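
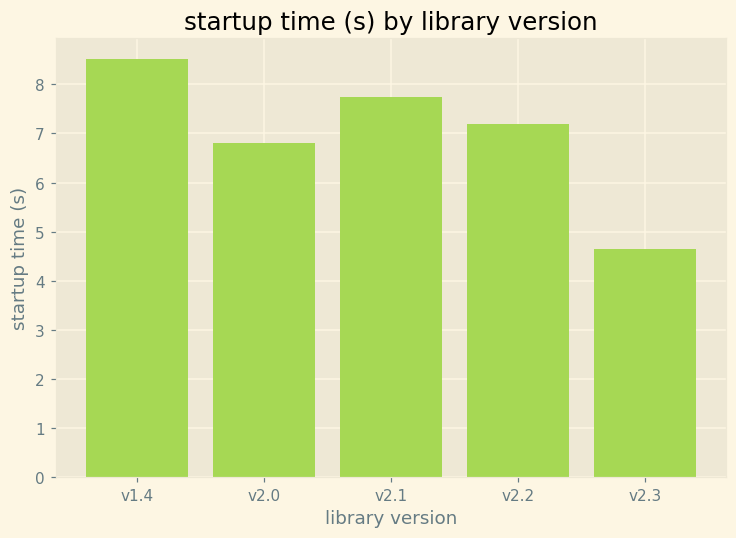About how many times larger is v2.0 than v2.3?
≈ 1.4×

v2.0 ≈ 7, v2.3 ≈ 5; 7/5 ≈ 1.4.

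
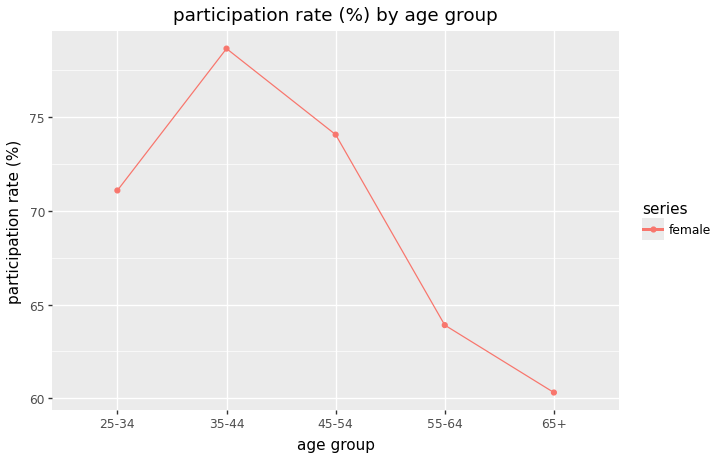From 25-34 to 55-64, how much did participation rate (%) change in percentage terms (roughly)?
≈ -11.1%

25-34 ≈ 72, 55-64 ≈ 64; (64 − 72) / 72 ≈ -11.1%.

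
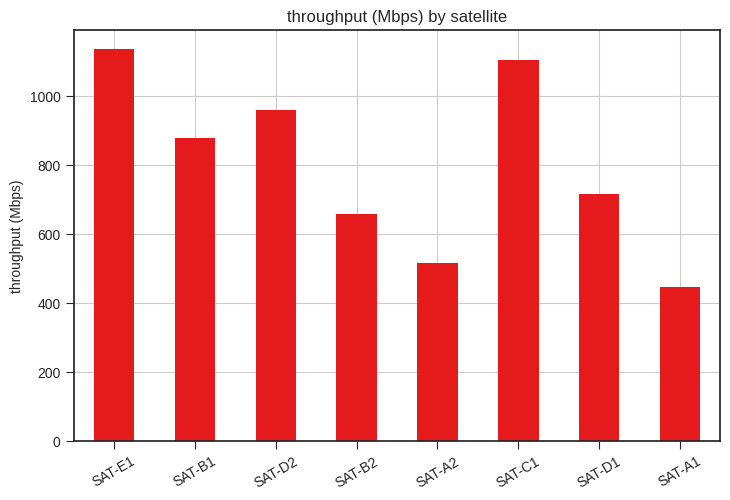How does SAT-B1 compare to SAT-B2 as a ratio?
≈ 1.29×

SAT-B1 ≈ 900, SAT-B2 ≈ 700; 900/700 ≈ 1.29.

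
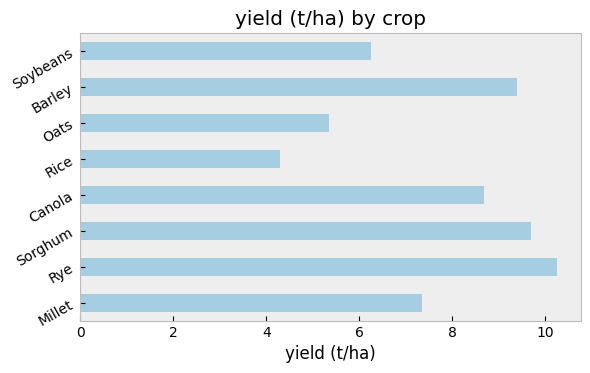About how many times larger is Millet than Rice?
Millet ≈ 7, Rice ≈ 4; 7/4 ≈ 1.75.

≈ 1.75×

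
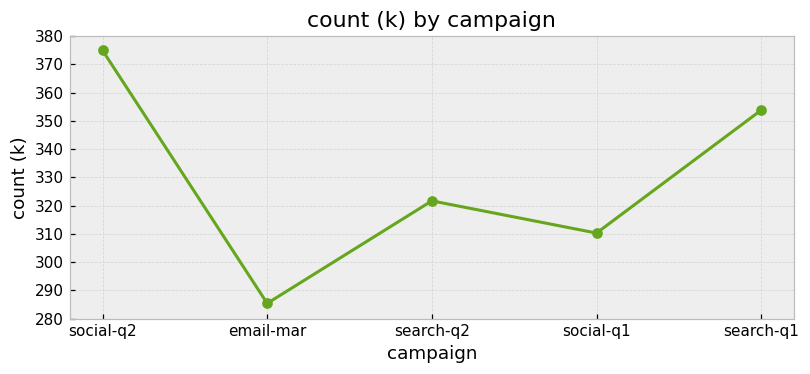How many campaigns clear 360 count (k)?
Above 360: social-q2.

1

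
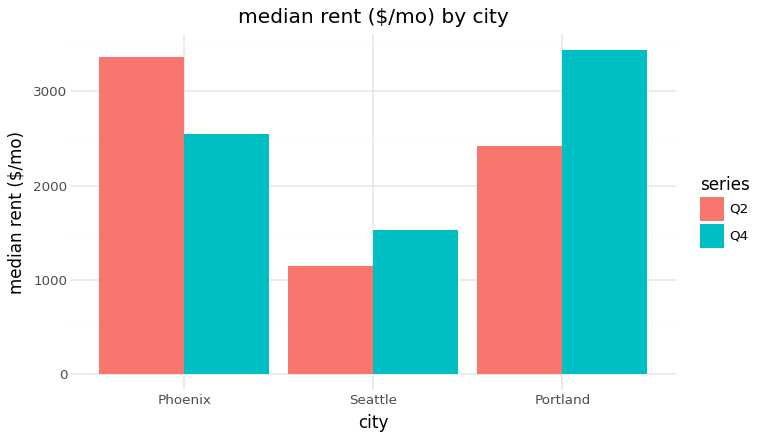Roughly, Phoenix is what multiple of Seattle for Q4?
Phoenix ≈ 2500, Seattle ≈ 1500; 2500/1500 ≈ 1.67.

≈ 1.67×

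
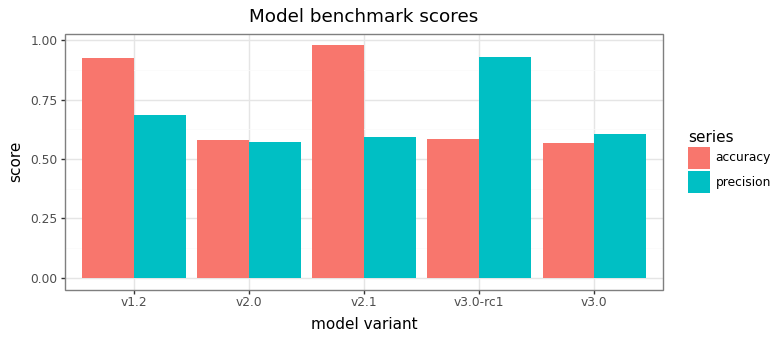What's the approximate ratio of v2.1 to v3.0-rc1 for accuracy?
v2.1 ≈ 1.0, v3.0-rc1 ≈ 0.6; 1.0/0.6 ≈ 1.67.

≈ 1.67×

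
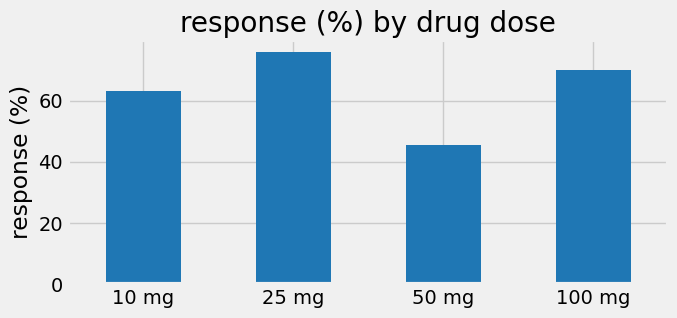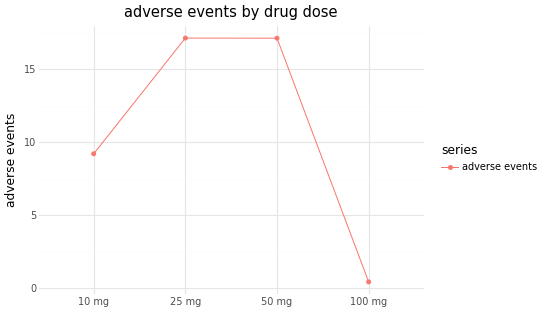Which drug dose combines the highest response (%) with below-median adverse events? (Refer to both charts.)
100 mg

Chart 2 median adverse events ≈ 14; below-median drug doses: 10 mg, 100 mg. Among those, 100 mg has the highest response (%) (≈ 70).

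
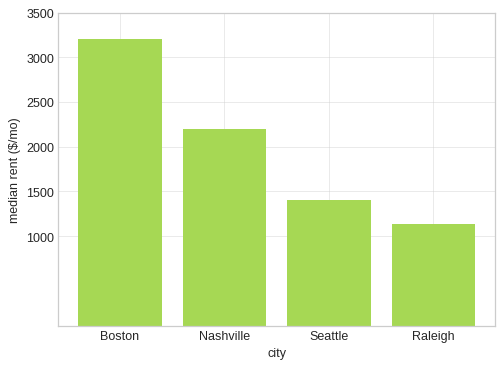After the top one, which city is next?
Top 3: Boston ≈ 3000, Nashville ≈ 2000, Seattle ≈ 1500.

Nashville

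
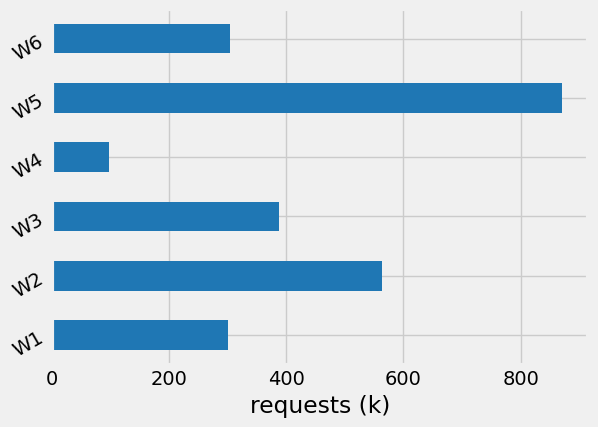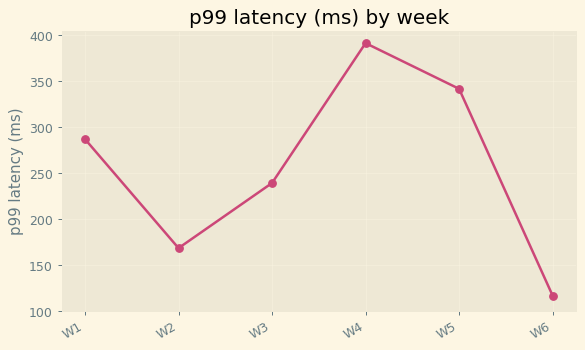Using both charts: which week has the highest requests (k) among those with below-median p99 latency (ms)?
W2

Chart 2 median p99 latency (ms) ≈ 250; below-median weeks: W2, W3, W6. Among those, W2 has the highest requests (k) (≈ 600).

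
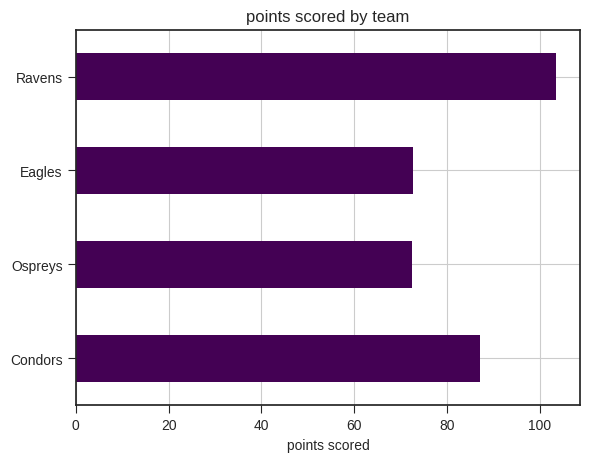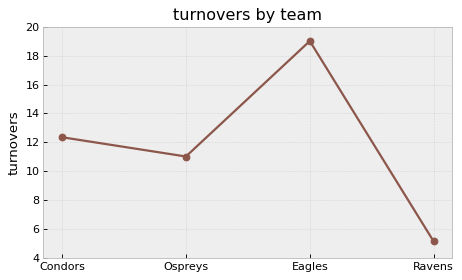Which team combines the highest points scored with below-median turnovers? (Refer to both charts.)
Chart 2 median turnovers ≈ 12; below-median teams: Ospreys, Ravens. Among those, Ravens has the highest points scored (≈ 100).

Ravens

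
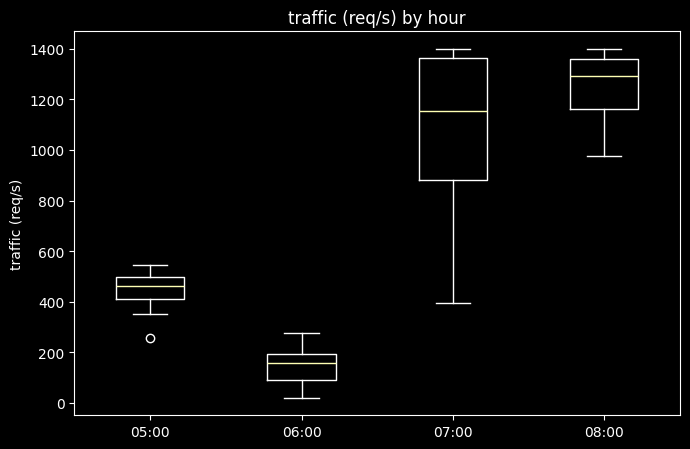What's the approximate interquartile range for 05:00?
Q3 ≈ 500, Q1 ≈ 400; IQR ≈ 100.

≈ 100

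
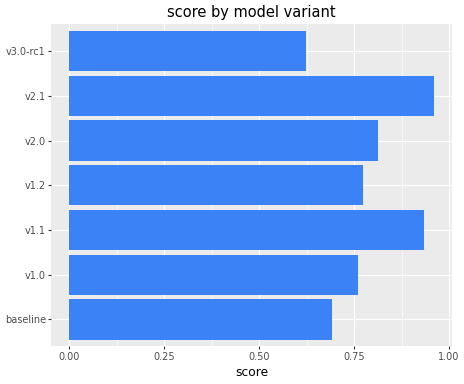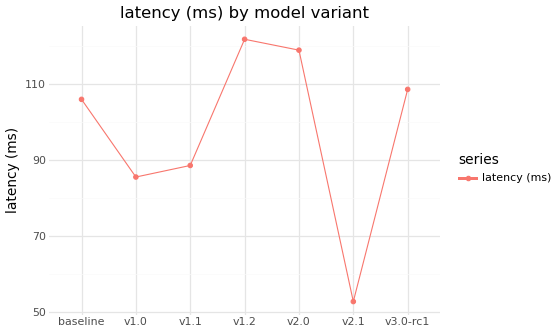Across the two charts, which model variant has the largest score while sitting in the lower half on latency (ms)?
Chart 2 median latency (ms) ≈ 100; below-median model variants: v1.0, v1.1, v2.1. Among those, v2.1 has the highest score (≈ 1).

v2.1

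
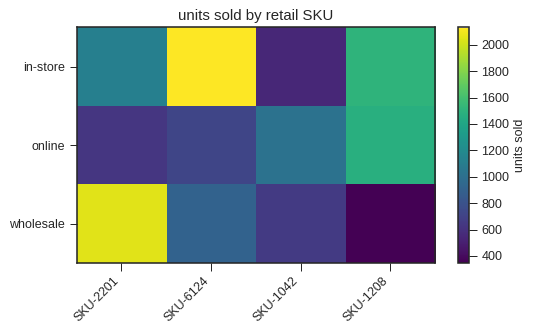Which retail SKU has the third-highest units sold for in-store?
SKU-2201

Top 4 for in-store: SKU-6124 ≈ 2200, SKU-1208 ≈ 1600, SKU-2201 ≈ 1200, SKU-1042 ≈ 600.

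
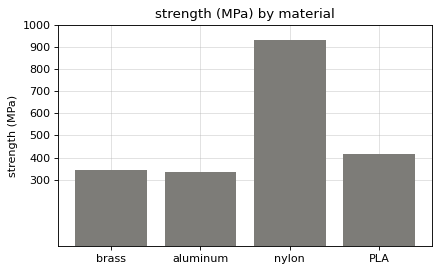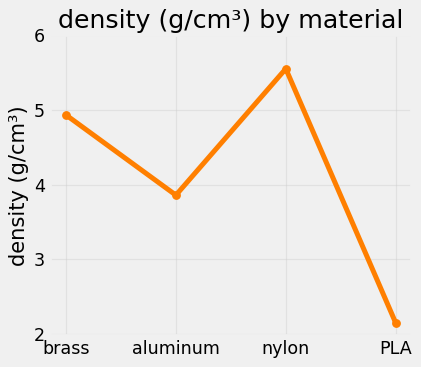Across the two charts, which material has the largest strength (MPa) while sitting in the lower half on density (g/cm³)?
Chart 2 median density (g/cm³) ≈ 4; below-median materials: aluminum, PLA. Among those, PLA has the highest strength (MPa) (≈ 400).

PLA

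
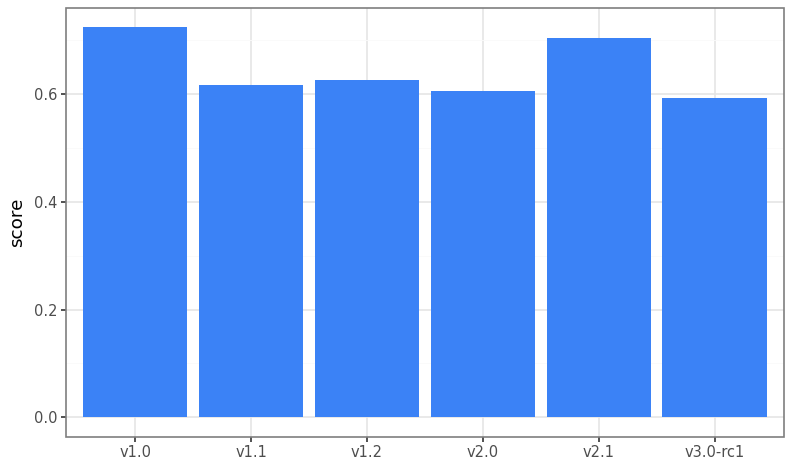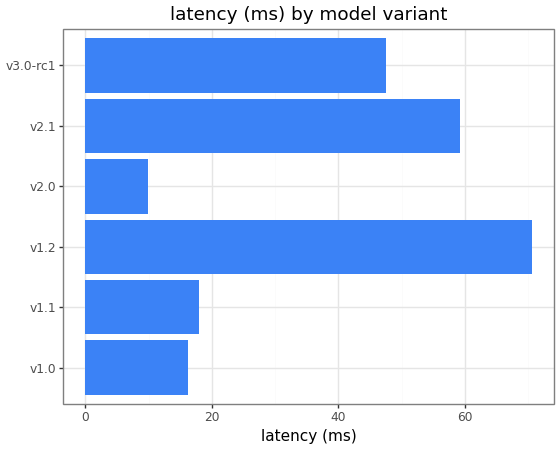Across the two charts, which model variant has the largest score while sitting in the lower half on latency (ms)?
v1.0

Chart 2 median latency (ms) ≈ 30; below-median model variants: v1.0, v1.1, v2.0. Among those, v1.0 has the highest score (≈ 0.7).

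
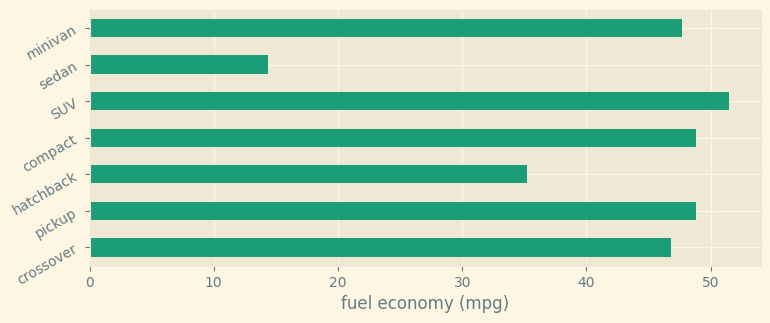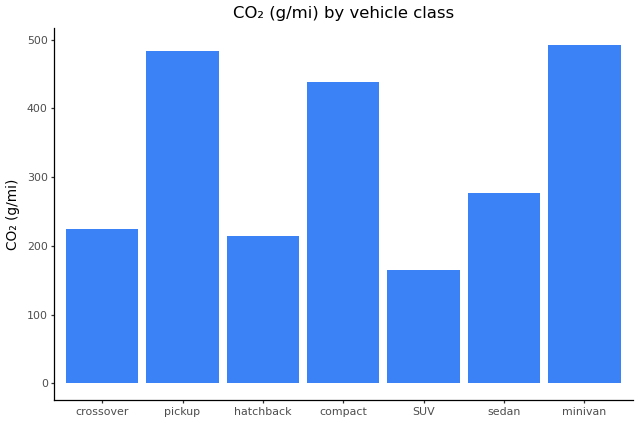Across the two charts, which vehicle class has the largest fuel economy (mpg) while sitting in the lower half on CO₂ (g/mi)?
SUV

Chart 2 median CO₂ (g/mi) ≈ 300; below-median vehicle classes: crossover, hatchback, SUV. Among those, SUV has the highest fuel economy (mpg) (≈ 50).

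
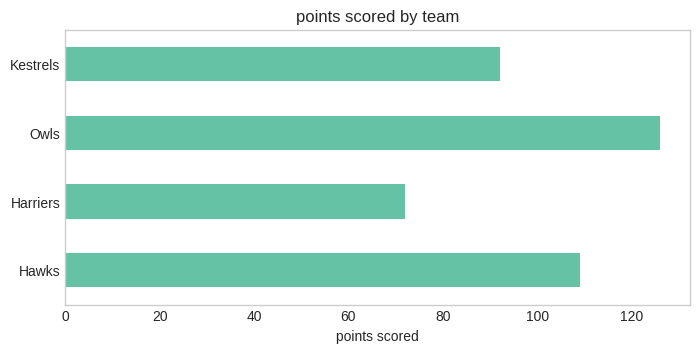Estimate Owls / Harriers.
≈ 1.5×

Owls ≈ 120, Harriers ≈ 80; 120/80 ≈ 1.5.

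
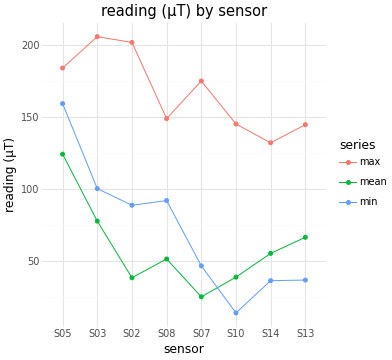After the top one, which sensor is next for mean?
S03

Top 3 for mean: S05 ≈ 120, S03 ≈ 80, S13 ≈ 60.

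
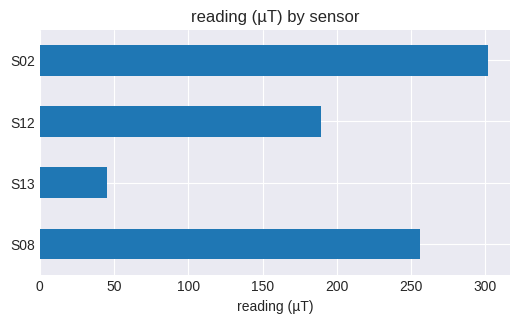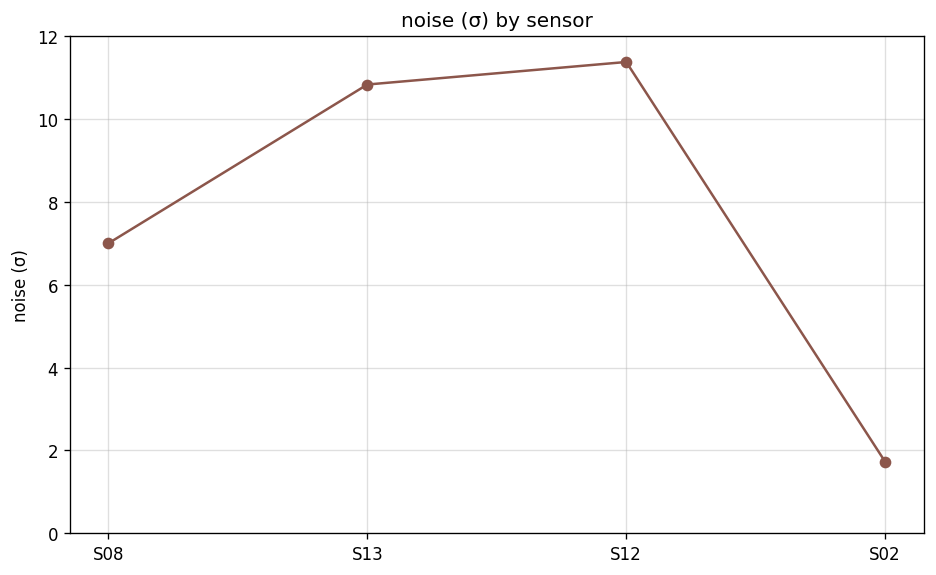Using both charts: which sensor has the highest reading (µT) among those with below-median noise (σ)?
Chart 2 median noise (σ) ≈ 8; below-median sensors: S08, S02. Among those, S02 has the highest reading (µT) (≈ 300).

S02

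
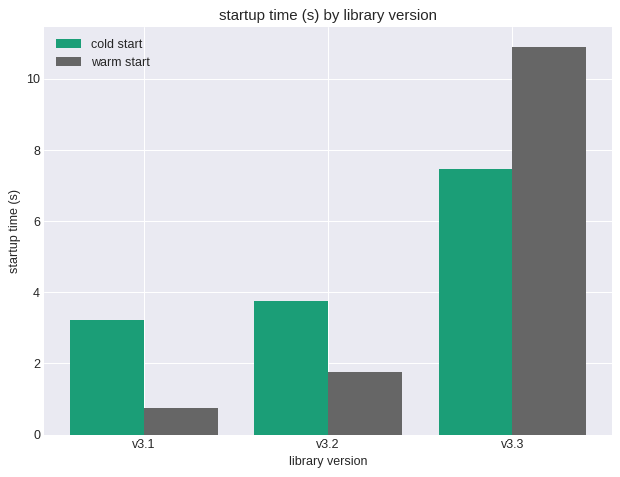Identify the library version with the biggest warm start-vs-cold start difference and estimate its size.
v3.3, ≈ 4 s

v3.3: warm start ≈ 11, cold start ≈ 7 → gap ≈ 4. Next-largest (v3.1) is only ≈ 2.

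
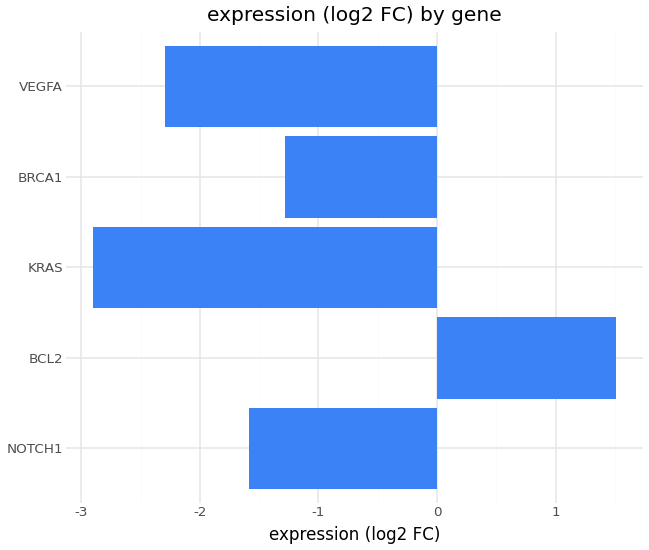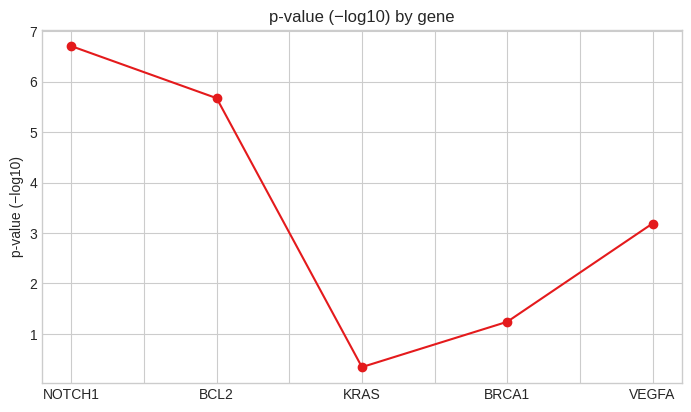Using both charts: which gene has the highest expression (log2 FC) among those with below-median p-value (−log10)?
Chart 2 median p-value (−log10) ≈ 3; below-median genes: KRAS, BRCA1. Among those, BRCA1 has the highest expression (log2 FC) (≈ -1.2).

BRCA1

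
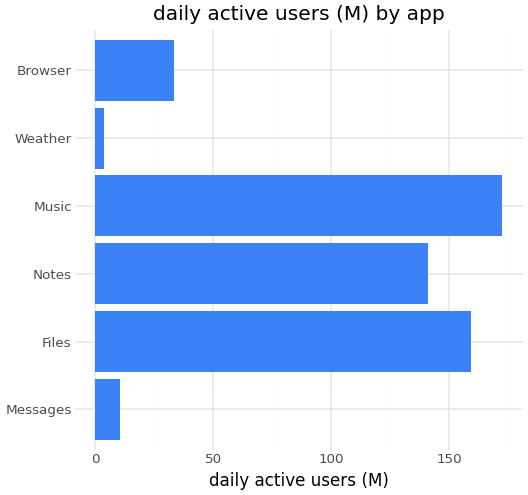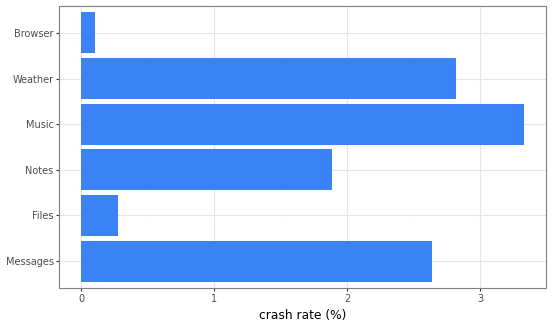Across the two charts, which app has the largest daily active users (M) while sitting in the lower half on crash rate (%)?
Chart 2 median crash rate (%) ≈ 2.5; below-median apps: Files, Notes, Browser. Among those, Files has the highest daily active users (M) (≈ 160).

Files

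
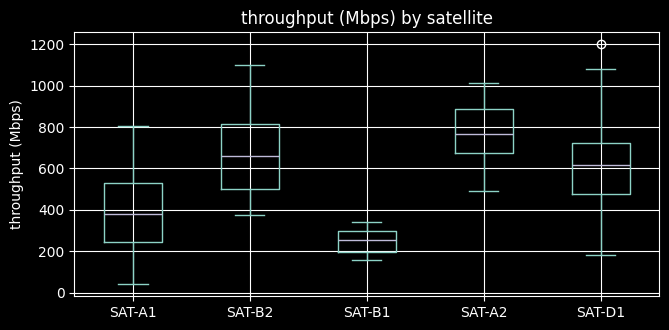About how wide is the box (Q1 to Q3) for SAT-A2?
≈ 250

Q3 ≈ 900, Q1 ≈ 650; IQR ≈ 250.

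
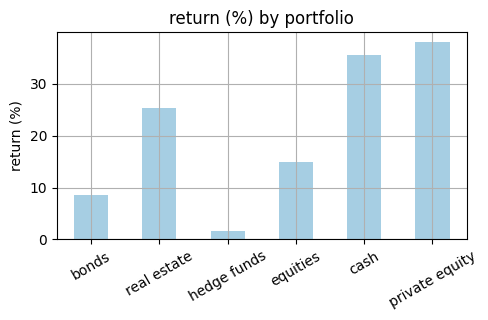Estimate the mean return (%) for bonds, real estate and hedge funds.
(10 + 25 + 0) / 3 ≈ 12.

≈ 12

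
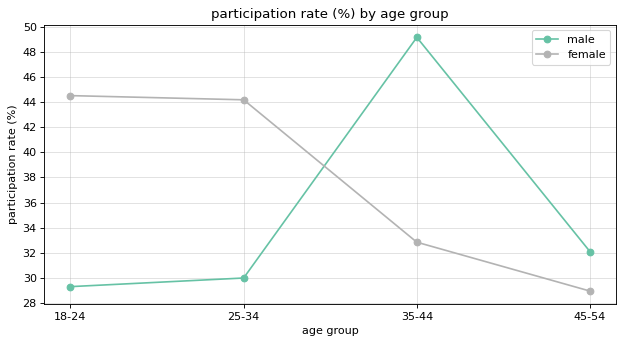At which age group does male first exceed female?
35-44

25-34: male ≈ 30 vs female ≈ 44 (not yet); 35-44: male ≈ 50 vs female ≈ 32 (first crossover).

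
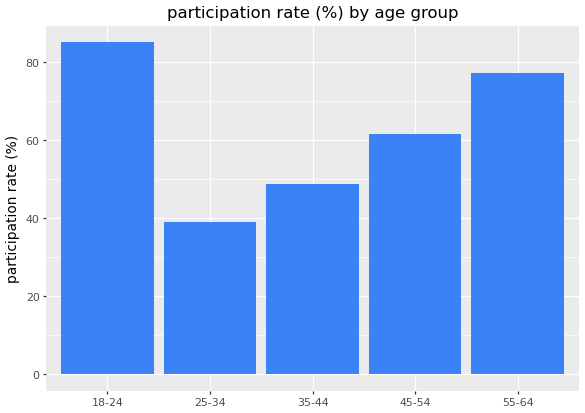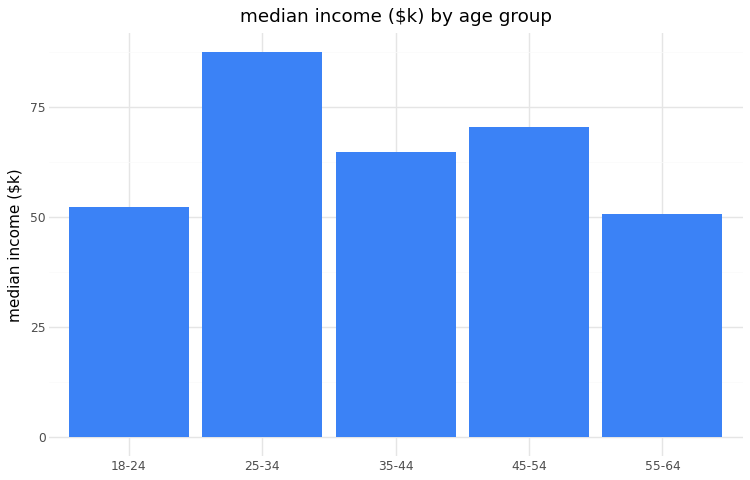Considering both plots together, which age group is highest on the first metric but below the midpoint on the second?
Chart 2 median median income ($k) ≈ 60; below-median age groups: 18-24, 55-64. Among those, 18-24 has the highest participation rate (%) (≈ 90).

18-24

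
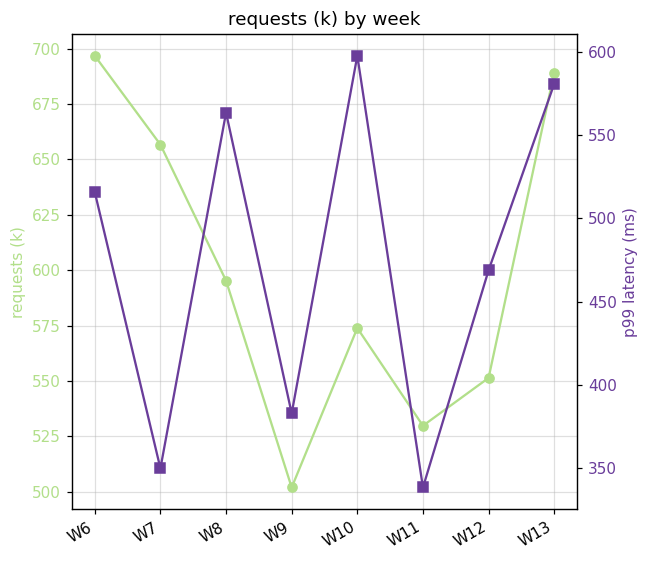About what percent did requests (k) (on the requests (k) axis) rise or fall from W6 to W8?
≈ -14.3%

W6 ≈ 700, W8 ≈ 600; (600 − 700) / 700 ≈ -14.3%.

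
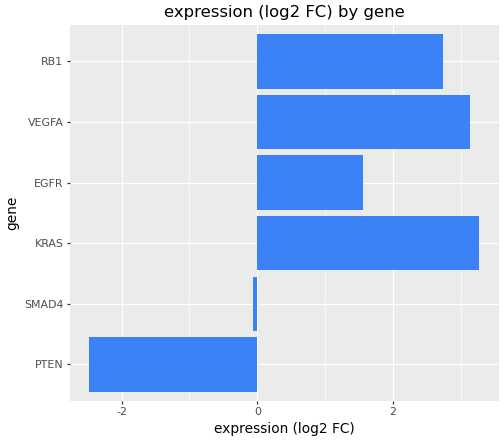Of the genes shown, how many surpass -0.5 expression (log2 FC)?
Above -0.5: SMAD4, KRAS, EGFR, VEGFA, RB1.

5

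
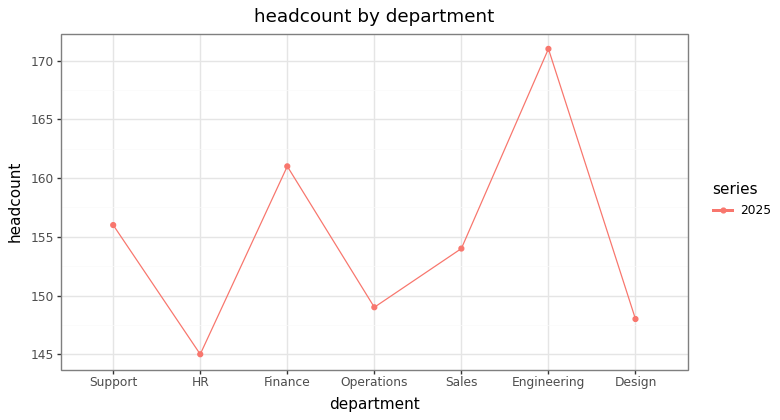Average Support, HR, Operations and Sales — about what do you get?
(155 + 145 + 150 + 155) / 4 ≈ 151.

≈ 151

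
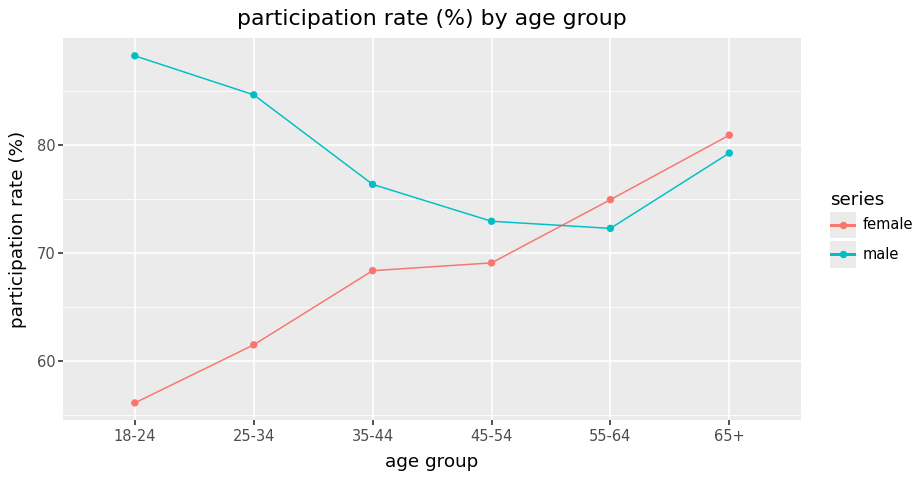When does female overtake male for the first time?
55-64

45-54: female ≈ 70 vs male ≈ 75 (not yet); 55-64: female ≈ 75 vs male ≈ 70 (first crossover).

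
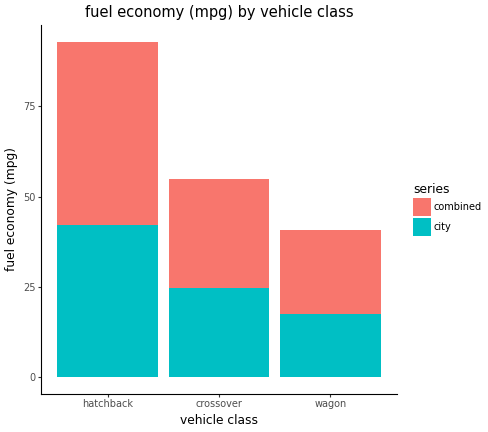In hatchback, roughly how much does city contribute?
≈ 40

city top ≈ 40, bottom ≈ 0; segment ≈ 40.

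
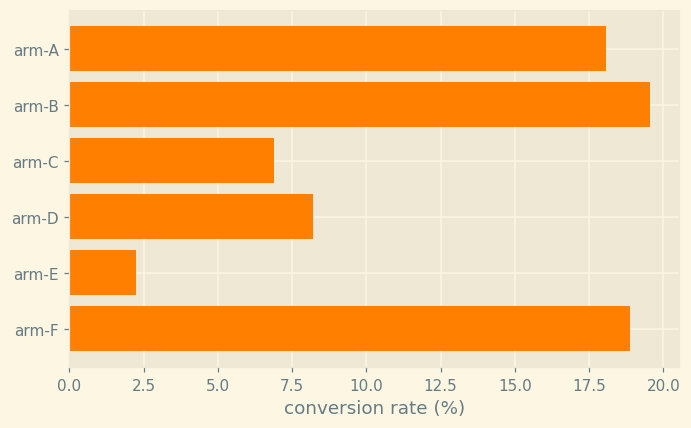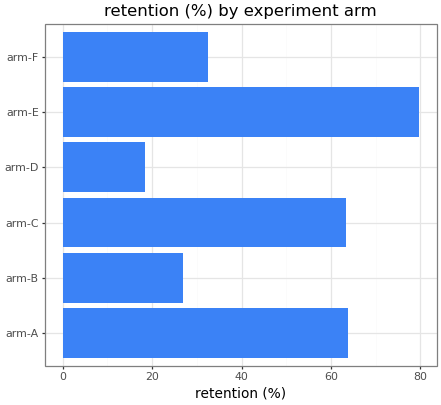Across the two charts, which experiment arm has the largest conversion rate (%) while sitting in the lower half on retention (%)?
arm-B

Chart 2 median retention (%) ≈ 50; below-median experiment arms: arm-B, arm-D, arm-F. Among those, arm-B has the highest conversion rate (%) (≈ 20).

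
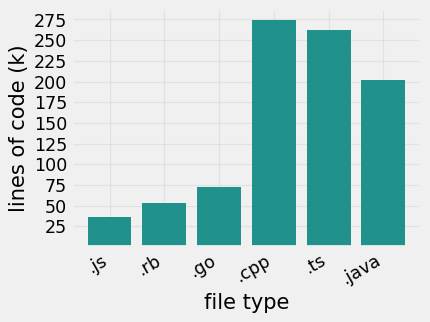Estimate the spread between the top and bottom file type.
Max .cpp ≈ 275, min .js ≈ 25; range ≈ 250.

≈ 250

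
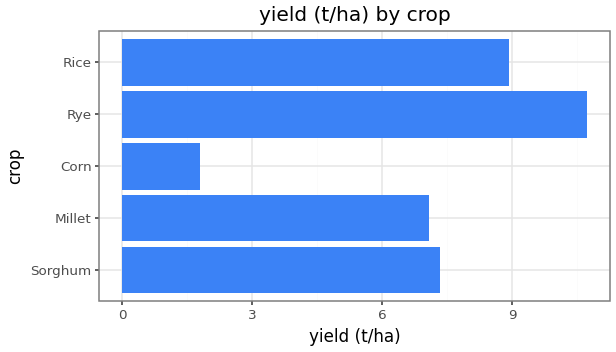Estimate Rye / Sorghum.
Rye ≈ 11, Sorghum ≈ 7; 11/7 ≈ 1.57.

≈ 1.57×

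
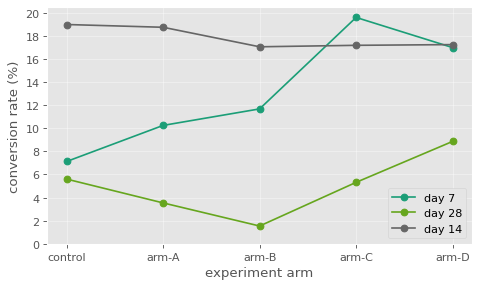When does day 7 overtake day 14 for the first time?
arm-C

arm-B: day 7 ≈ 12 vs day 14 ≈ 18 (not yet); arm-C: day 7 ≈ 20 vs day 14 ≈ 18 (first crossover).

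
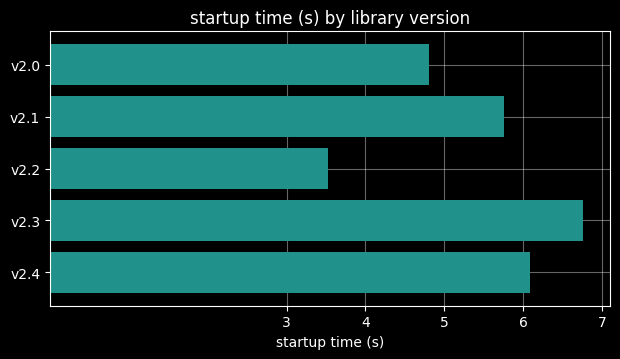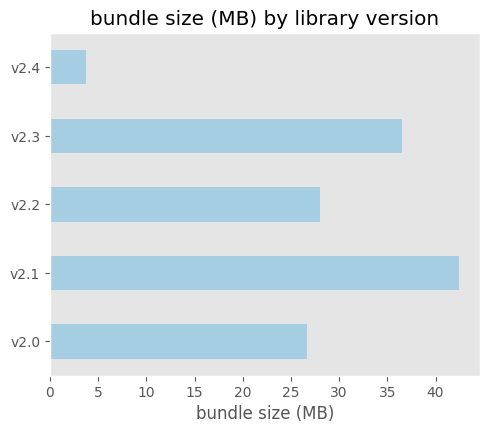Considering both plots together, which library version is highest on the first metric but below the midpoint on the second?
v2.4

Chart 2 median bundle size (MB) ≈ 30; below-median library versions: v2.0, v2.4. Among those, v2.4 has the highest startup time (s) (≈ 6).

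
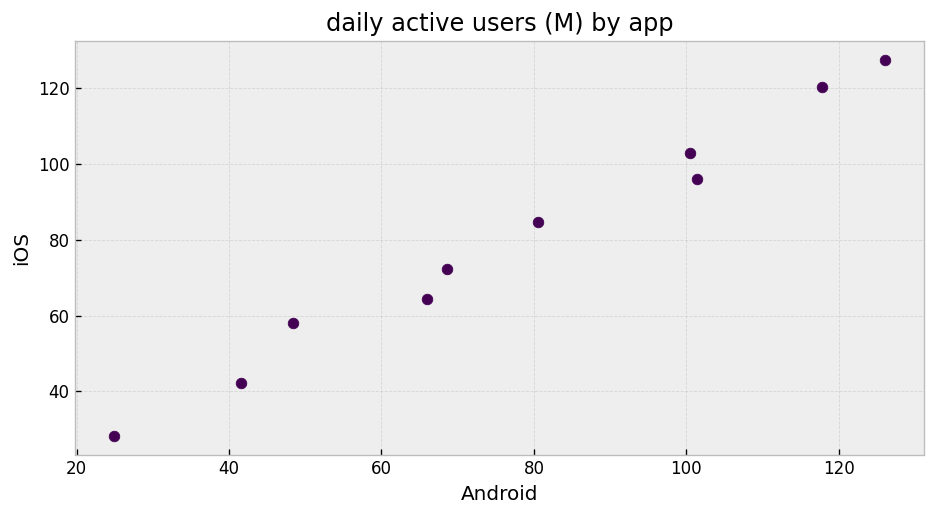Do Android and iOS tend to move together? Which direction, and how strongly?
Points are positively correlated; strong (|r| ≈ 1.0).

positive, strong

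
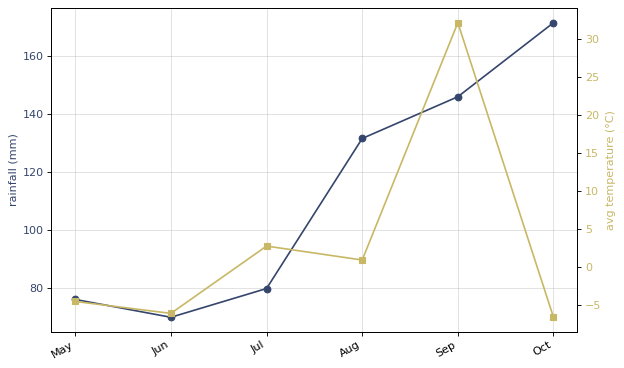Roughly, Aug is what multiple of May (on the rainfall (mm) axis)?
≈ 1.62×

Aug ≈ 130, May ≈ 80; 130/80 ≈ 1.62.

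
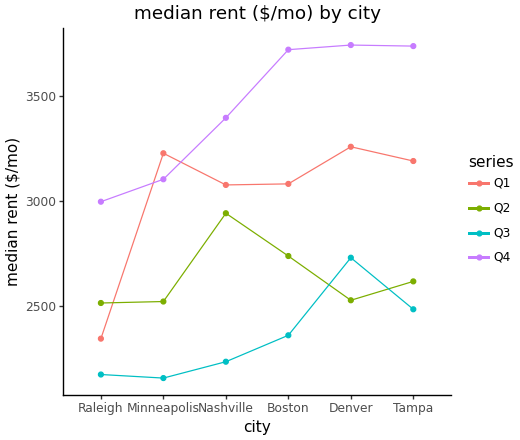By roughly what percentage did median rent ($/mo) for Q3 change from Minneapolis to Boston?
Minneapolis ≈ 2200, Boston ≈ 2400; (2400 − 2200) / 2200 ≈ +9.1%.

≈ +9.1%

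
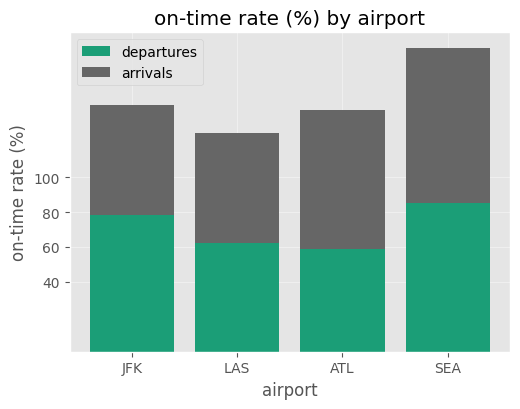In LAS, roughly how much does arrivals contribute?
arrivals top ≈ 120, bottom ≈ 60; segment ≈ 60.

≈ 60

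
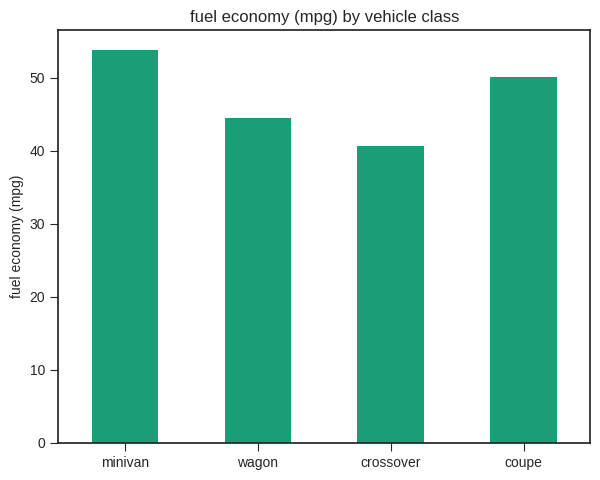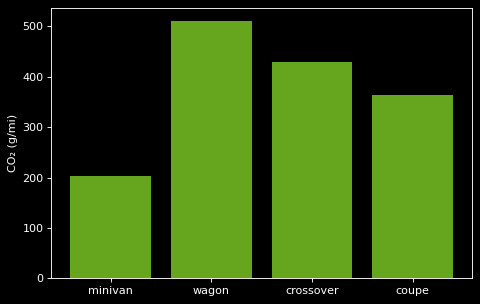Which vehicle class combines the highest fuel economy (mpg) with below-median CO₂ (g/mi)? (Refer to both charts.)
minivan

Chart 2 median CO₂ (g/mi) ≈ 400; below-median vehicle classes: minivan, coupe. Among those, minivan has the highest fuel economy (mpg) (≈ 55).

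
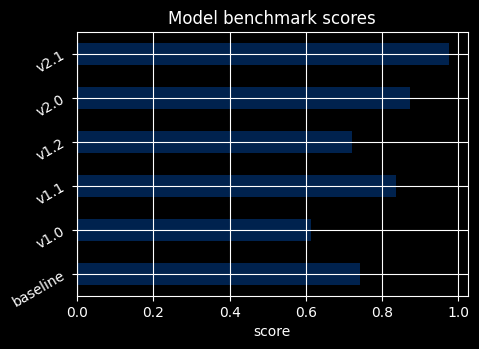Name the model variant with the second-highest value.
v2.0

Top 3: v2.1 ≈ 1.0, v2.0 ≈ 0.9, v1.1 ≈ 0.8.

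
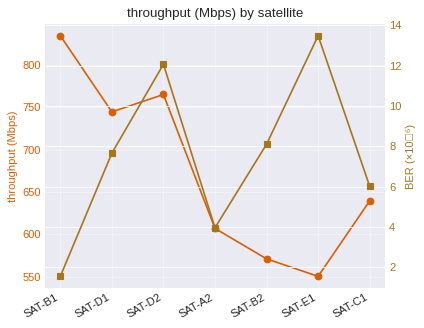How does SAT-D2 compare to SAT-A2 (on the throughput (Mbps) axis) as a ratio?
SAT-D2 ≈ 775, SAT-A2 ≈ 600; 775/600 ≈ 1.29.

≈ 1.29×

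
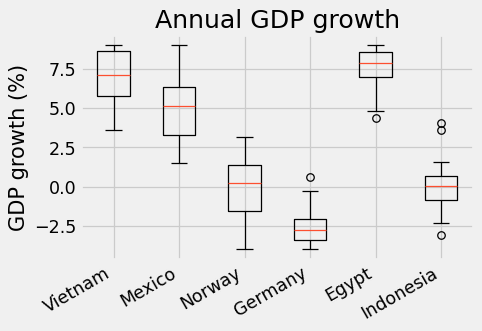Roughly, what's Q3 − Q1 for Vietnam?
Q3 ≈ 9, Q1 ≈ 6; IQR ≈ 3.

≈ 3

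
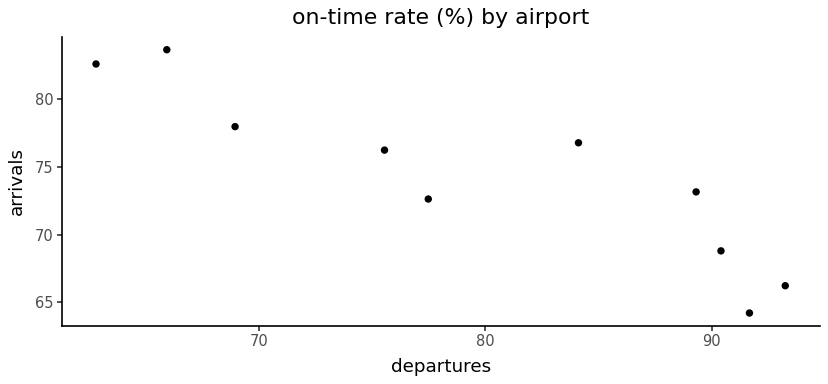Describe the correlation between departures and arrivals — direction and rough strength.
Points are negatively correlated; strong (|r| ≈ 0.9).

negative, strong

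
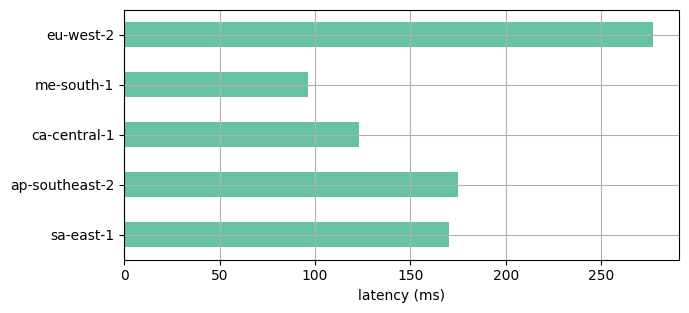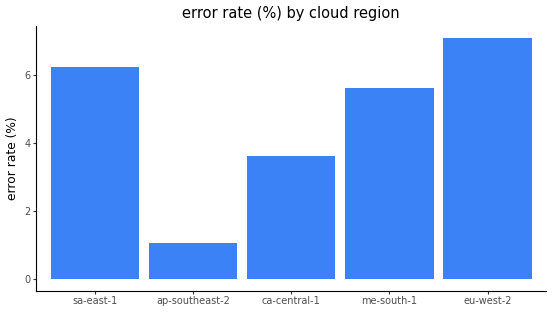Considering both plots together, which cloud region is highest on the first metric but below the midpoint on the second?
Chart 2 median error rate (%) ≈ 6; below-median cloud regions: ap-southeast-2, ca-central-1. Among those, ap-southeast-2 has the highest latency (ms) (≈ 150).

ap-southeast-2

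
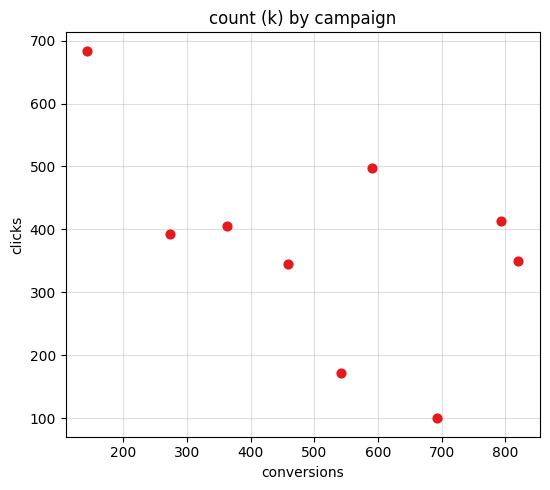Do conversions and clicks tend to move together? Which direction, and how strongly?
negative, moderate

Points are negatively correlated; moderate (|r| ≈ 0.5).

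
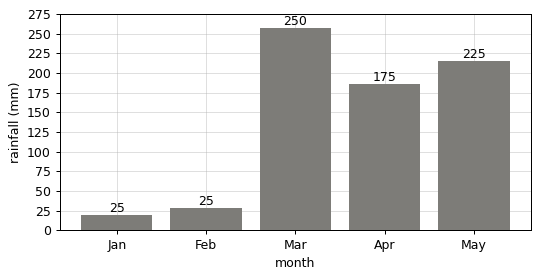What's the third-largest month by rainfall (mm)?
Top 4: Mar ≈ 250, May ≈ 225, Apr ≈ 175, Feb ≈ 25.

Apr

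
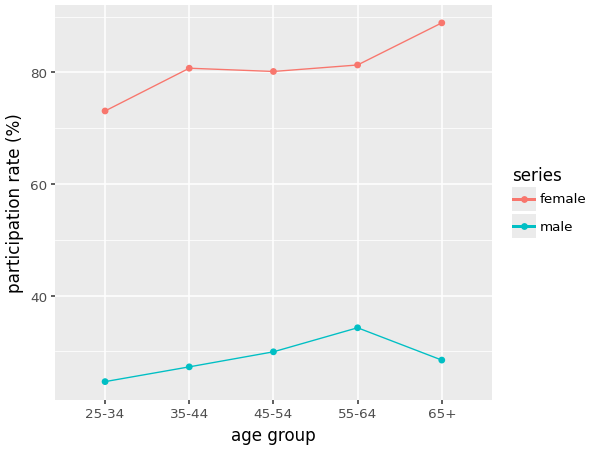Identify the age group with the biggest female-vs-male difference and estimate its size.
65+, ≈ 60 %

65+: female ≈ 90, male ≈ 30 → gap ≈ 60. Next-largest (35-44) is only ≈ 50.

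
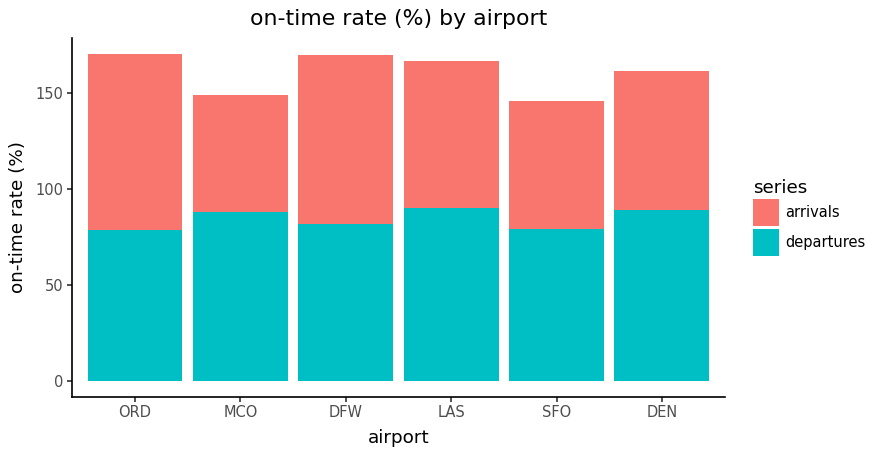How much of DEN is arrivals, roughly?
≈ 80

arrivals top ≈ 160, bottom ≈ 80; segment ≈ 80.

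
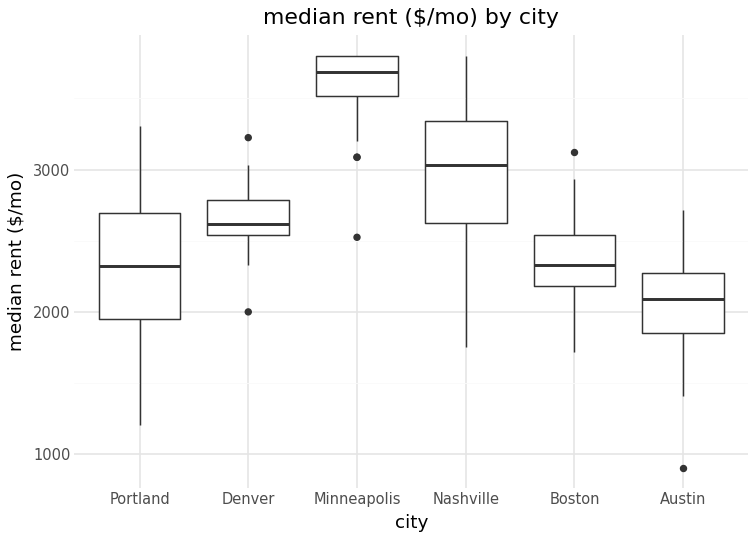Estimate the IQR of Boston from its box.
Q3 ≈ 2600, Q1 ≈ 2200; IQR ≈ 400.

≈ 400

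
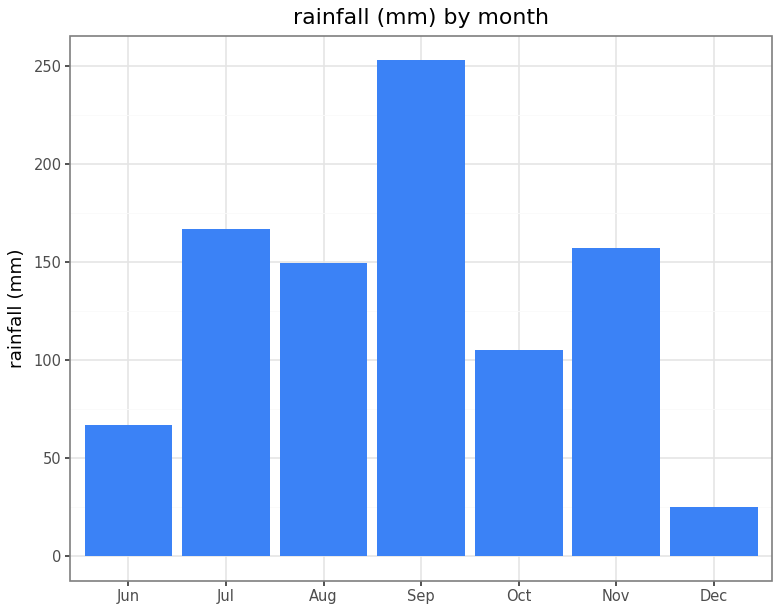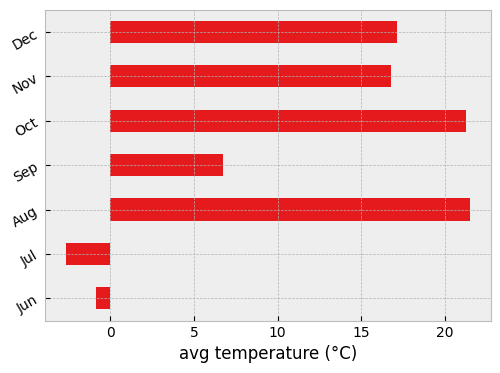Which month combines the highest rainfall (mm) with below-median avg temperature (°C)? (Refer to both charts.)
Sep

Chart 2 median avg temperature (°C) ≈ 16; below-median months: Jun, Jul, Sep. Among those, Sep has the highest rainfall (mm) (≈ 250).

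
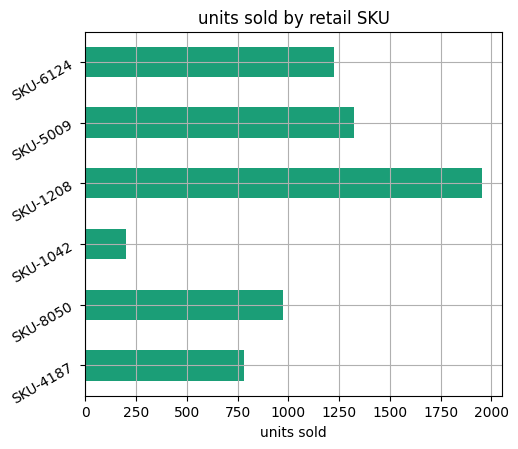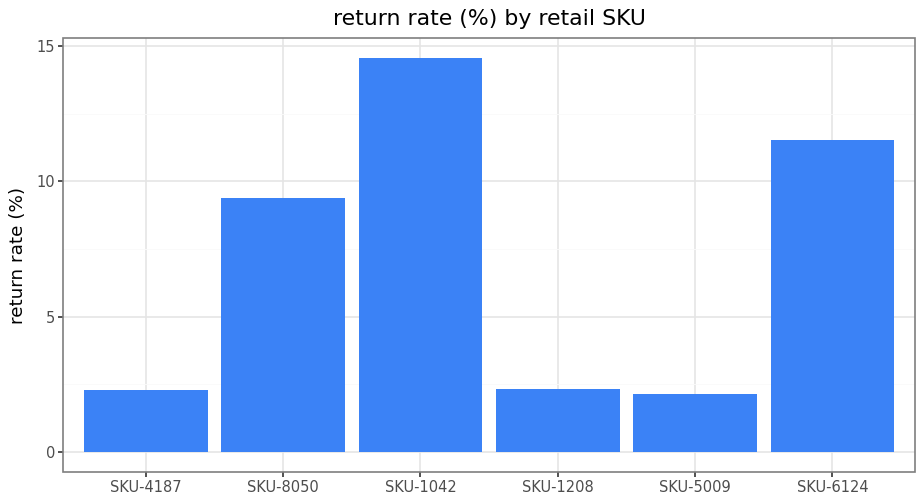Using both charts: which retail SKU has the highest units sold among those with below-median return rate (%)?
Chart 2 median return rate (%) ≈ 6; below-median retail SKUs: SKU-4187, SKU-1208, SKU-5009. Among those, SKU-1208 has the highest units sold (≈ 2000).

SKU-1208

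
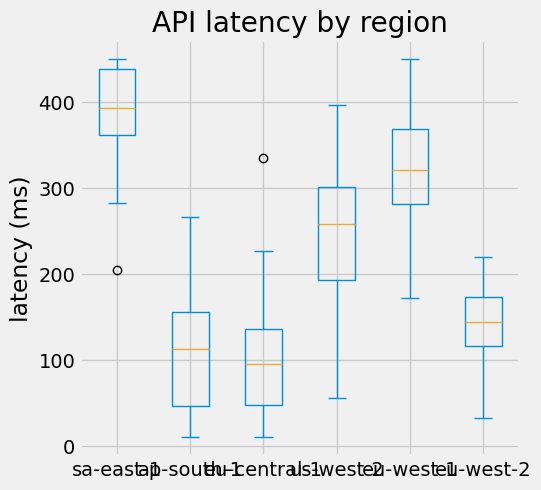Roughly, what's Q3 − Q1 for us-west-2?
Q3 ≈ 300, Q1 ≈ 200; IQR ≈ 100.

≈ 100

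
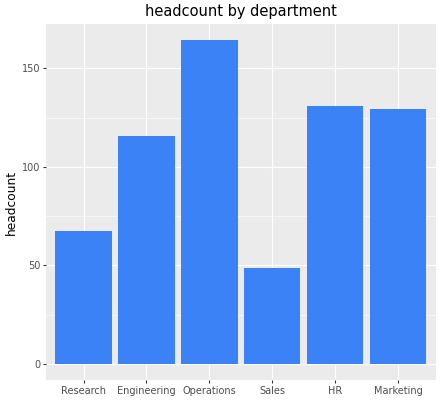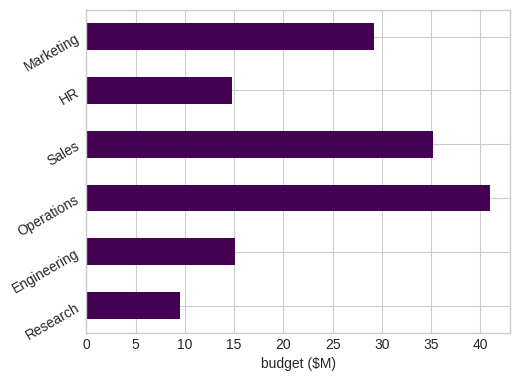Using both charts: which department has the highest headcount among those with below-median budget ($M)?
HR

Chart 2 median budget ($M) ≈ 20; below-median departments: Research, Engineering, HR. Among those, HR has the highest headcount (≈ 140).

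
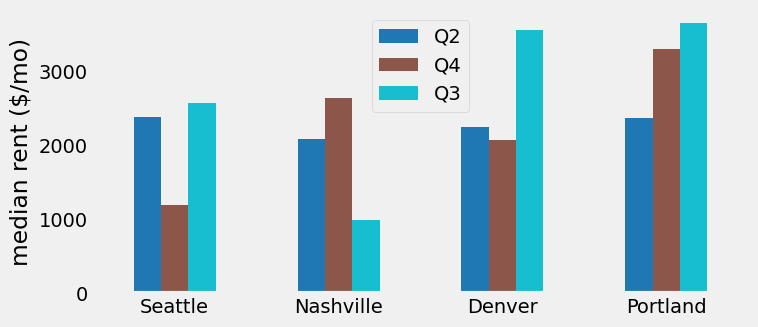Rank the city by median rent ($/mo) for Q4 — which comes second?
Nashville

Top 3 for Q4: Portland ≈ 3500, Nashville ≈ 2500, Denver ≈ 2000.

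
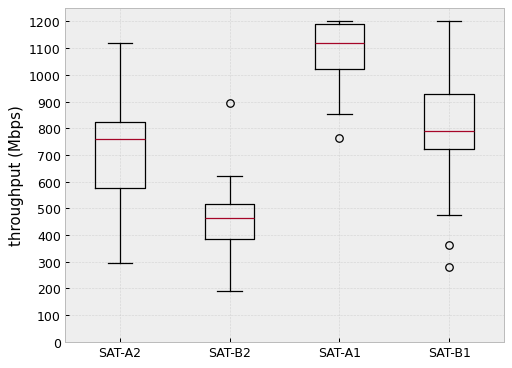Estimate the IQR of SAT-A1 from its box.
Q3 ≈ 1200, Q1 ≈ 1000; IQR ≈ 200.

≈ 200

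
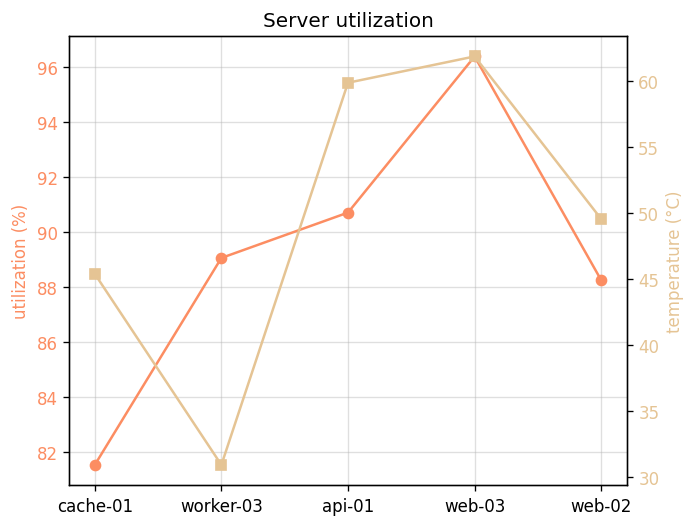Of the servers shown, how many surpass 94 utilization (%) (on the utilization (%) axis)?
Above 94: web-03.

1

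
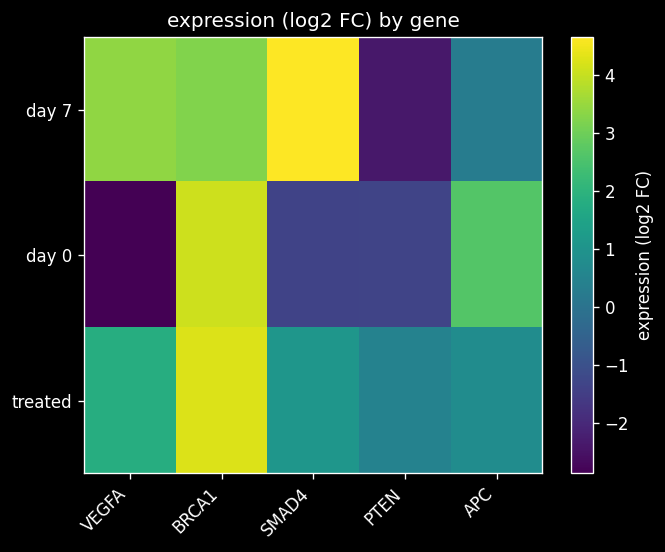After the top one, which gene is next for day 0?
Top 3 for day 0: BRCA1 ≈ 4, APC ≈ 3, PTEN ≈ -1.

APC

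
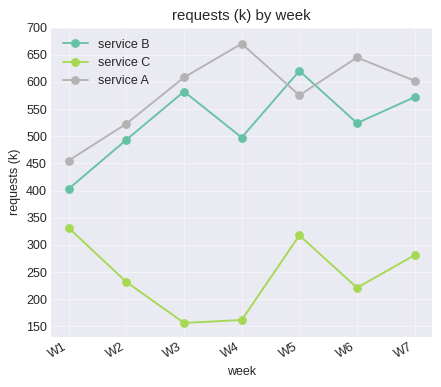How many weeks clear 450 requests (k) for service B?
Above 450: W2, W3, W4, W5, W6, W7.

6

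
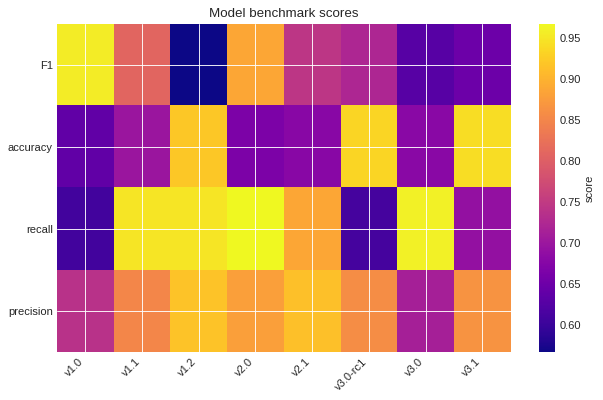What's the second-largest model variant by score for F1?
v2.0

Top 3 for F1: v1.0 ≈ 0.95, v2.0 ≈ 0.90, v1.1 ≈ 0.80.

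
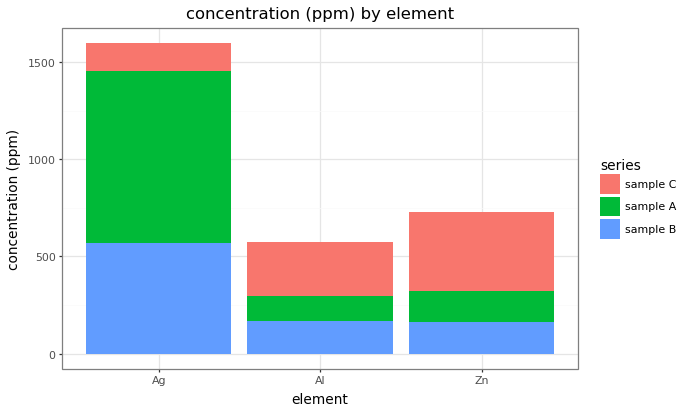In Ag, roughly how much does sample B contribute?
≈ 600

sample B top ≈ 600, bottom ≈ 0; segment ≈ 600.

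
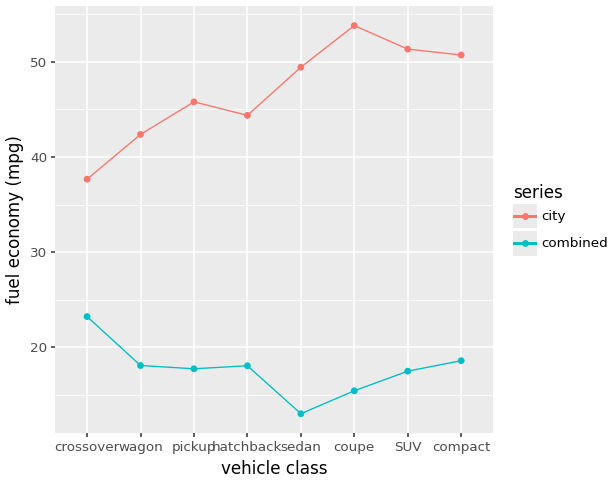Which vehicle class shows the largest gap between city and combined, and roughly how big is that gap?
coupe, ≈ 40 mpg

coupe: city ≈ 55, combined ≈ 15 → gap ≈ 40. Next-largest (sedan) is only ≈ 35.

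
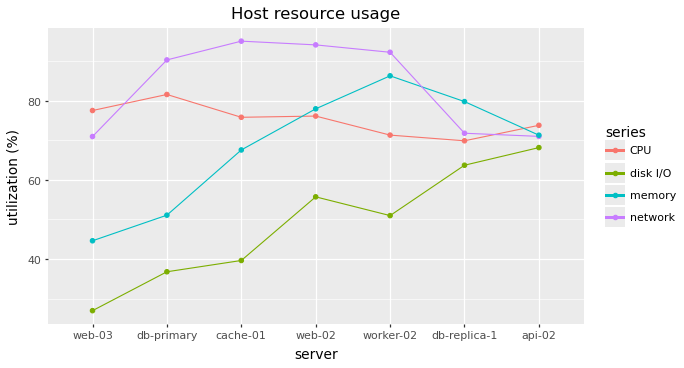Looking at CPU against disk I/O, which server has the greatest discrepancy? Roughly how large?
web-03: CPU ≈ 80, disk I/O ≈ 30 → gap ≈ 50. Next-largest (db-primary) is only ≈ 40.

web-03, ≈ 50 %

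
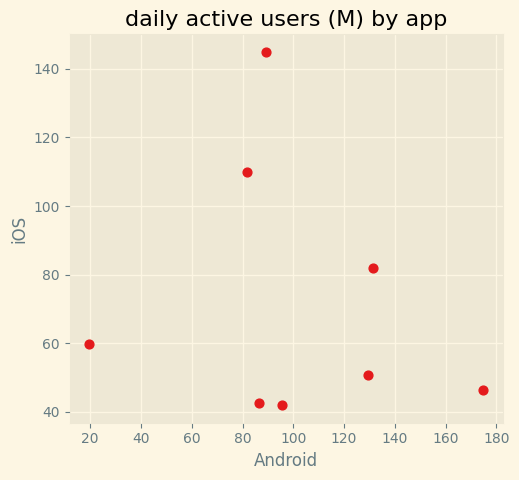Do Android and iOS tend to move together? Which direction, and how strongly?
no clear correlation

Points are roughly uncorrelated; weak (|r| ≈ 0.2).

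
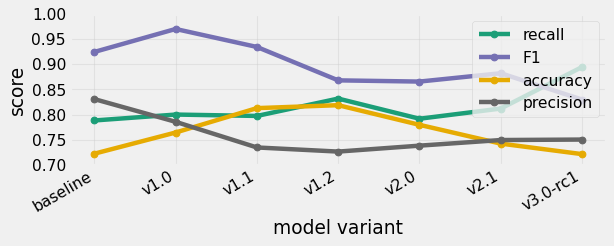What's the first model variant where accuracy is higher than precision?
v1.0: accuracy ≈ 0.75 vs precision ≈ 0.80 (not yet); v1.1: accuracy ≈ 0.80 vs precision ≈ 0.75 (first crossover).

v1.1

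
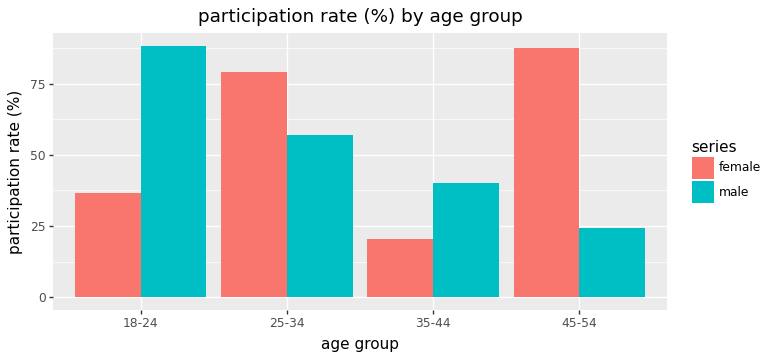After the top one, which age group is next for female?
25-34

Top 3 for female: 45-54 ≈ 90, 25-34 ≈ 80, 18-24 ≈ 40.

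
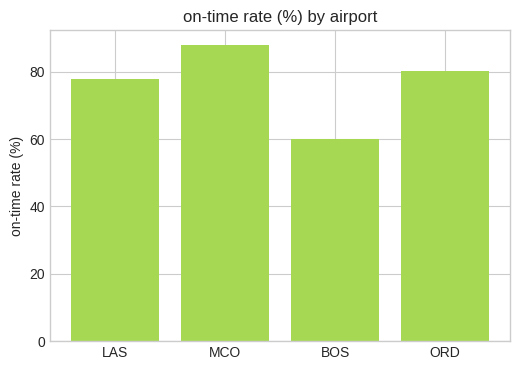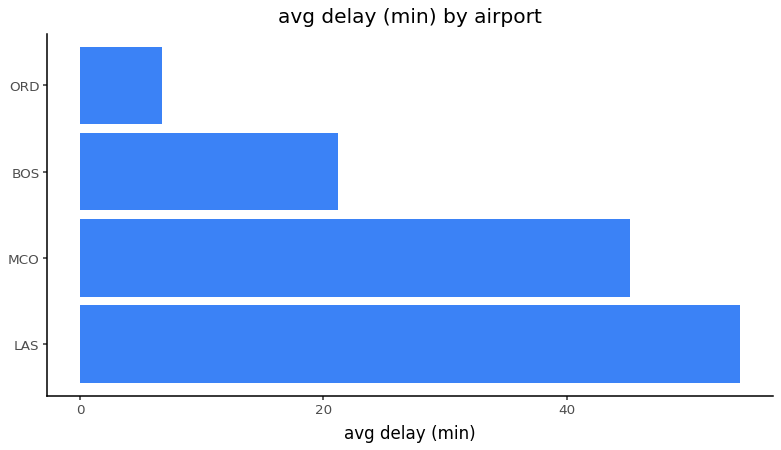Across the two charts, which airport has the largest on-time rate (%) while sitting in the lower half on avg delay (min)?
ORD

Chart 2 median avg delay (min) ≈ 35; below-median airports: BOS, ORD. Among those, ORD has the highest on-time rate (%) (≈ 80).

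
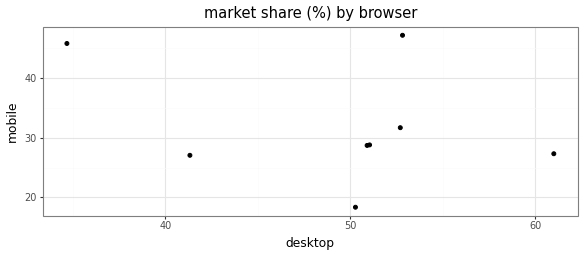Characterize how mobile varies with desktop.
negative, weak

Points are negatively correlated; weak (|r| ≈ 0.3).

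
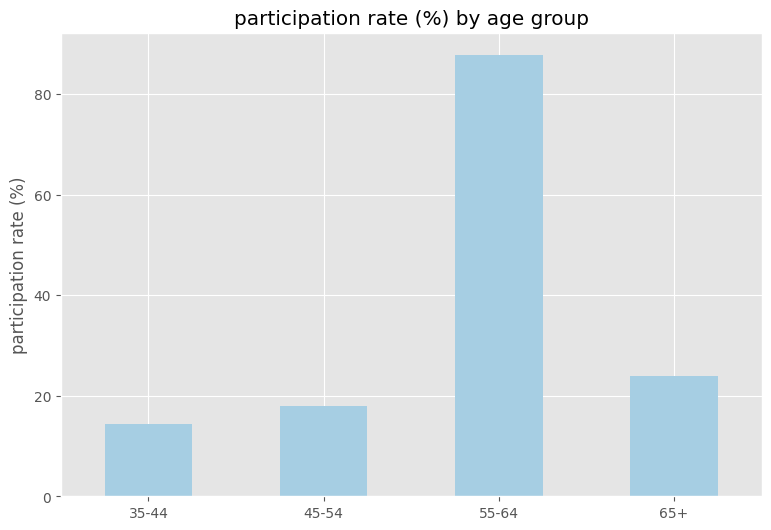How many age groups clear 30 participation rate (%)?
1

Above 30: 55-64.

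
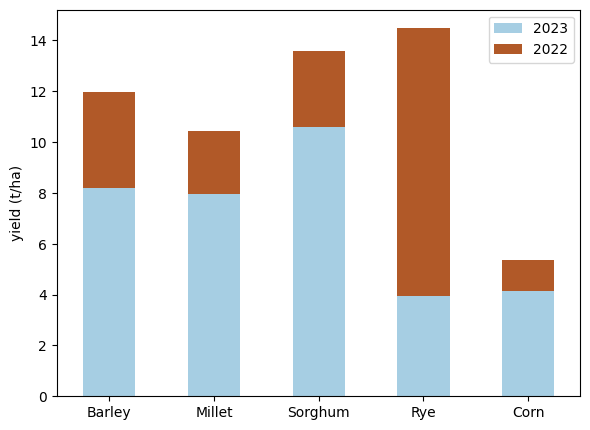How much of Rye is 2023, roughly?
2023 top ≈ 4, bottom ≈ 0; segment ≈ 4.

≈ 4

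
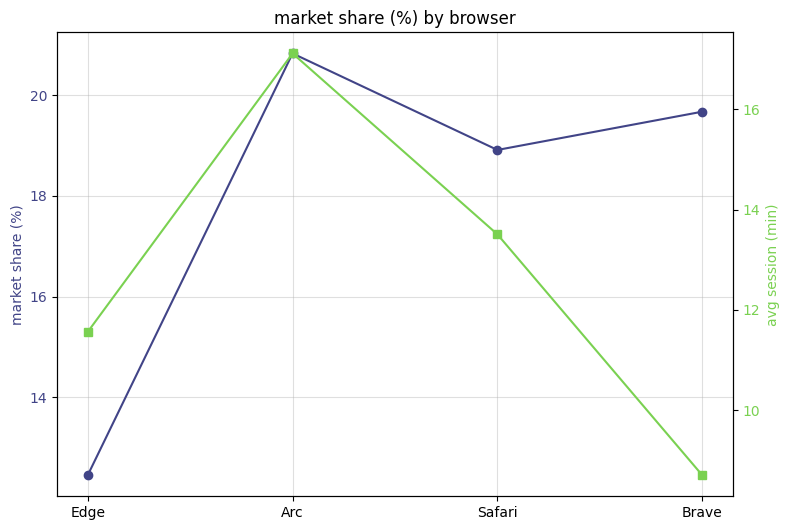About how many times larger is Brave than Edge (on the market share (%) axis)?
≈ 1.67×

Brave ≈ 20, Edge ≈ 12; 20/12 ≈ 1.67.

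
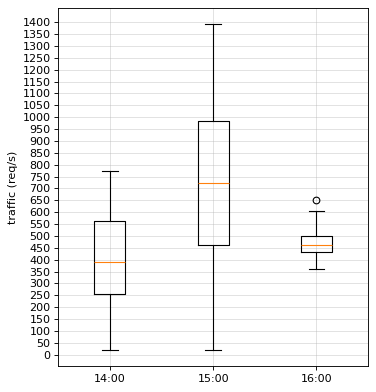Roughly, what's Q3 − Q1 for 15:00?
≈ 550

Q3 ≈ 1000, Q1 ≈ 450; IQR ≈ 550.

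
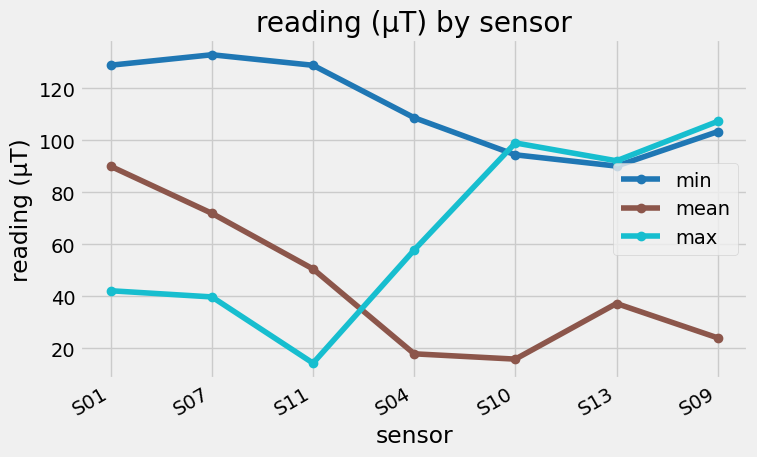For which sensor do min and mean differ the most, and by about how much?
S04, ≈ 90 µT

S04: min ≈ 110, mean ≈ 20 → gap ≈ 90. Next-largest (S09) is only ≈ 80.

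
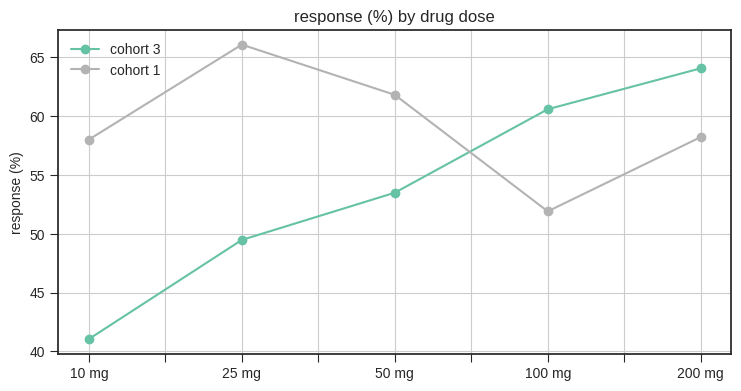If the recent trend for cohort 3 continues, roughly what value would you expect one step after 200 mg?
Last three: 55, 60, 65 → slope ≈ 5/step → next ≈ 70.

≈ 70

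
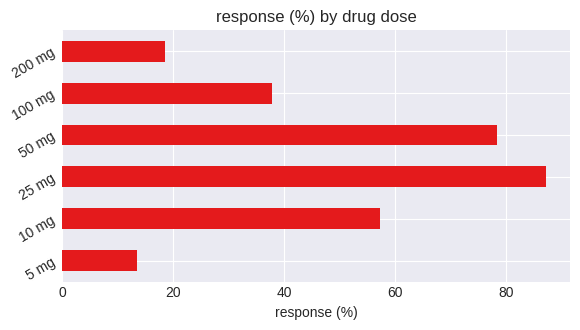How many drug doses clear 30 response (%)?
Above 30: 10 mg, 25 mg, 50 mg, 100 mg.

4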